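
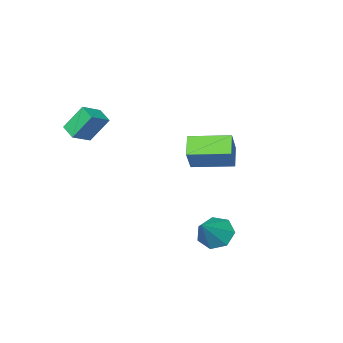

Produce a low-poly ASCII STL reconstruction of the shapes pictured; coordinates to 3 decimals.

solid 
facet normal -0.448 0.355 0.820
outer loop
vertex 2.22 -3.817 3.611
vertex 2.386 -2.929 3.317
vertex 1.142 -3.811 3.019
endloop
endfacet
facet normal -0.175 -0.935 0.310
outer loop
vertex 1.874 -4.391 1.683
vertex 2.22 -3.817 3.611
vertex 1.142 -3.811 3.019
endloop
endfacet
facet normal -0.448 0.355 0.820
outer loop
vertex 1.142 -3.811 3.019
vertex 2.386 -2.929 3.317
vertex 1.308 -2.923 2.725
endloop
endfacet
facet normal -0.876 0.004 -0.482
outer loop
vertex 1.308 -2.923 2.725
vertex 1.874 -4.391 1.683
vertex 1.142 -3.811 3.019
endloop
endfacet
facet normal 0.876 -0.004 0.482
outer loop
vertex 2.22 -3.817 3.611
vertex 3.118 -3.509 1.981
vertex 2.386 -2.929 3.317
endloop
endfacet
facet normal -0.175 -0.935 0.310
outer loop
vertex 2.952 -4.397 2.275
vertex 2.22 -3.817 3.611
vertex 1.874 -4.391 1.683
endloop
endfacet
facet normal 0.876 -0.004 0.482
outer loop
vertex 2.952 -4.397 2.275
vertex 3.118 -3.509 1.981
vertex 2.22 -3.817 3.611
endloop
endfacet
facet normal 0.175 0.935 -0.310
outer loop
vertex 2.386 -2.929 3.317
vertex 3.118 -3.509 1.981
vertex 1.308 -2.923 2.725
endloop
endfacet
facet normal -0.876 0.004 -0.482
outer loop
vertex 2.04 -3.503 1.389
vertex 1.874 -4.391 1.683
vertex 1.308 -2.923 2.725
endloop
endfacet
facet normal 0.175 0.935 -0.310
outer loop
vertex 1.308 -2.923 2.725
vertex 3.118 -3.509 1.981
vertex 2.04 -3.503 1.389
endloop
endfacet
facet normal 0.448 -0.355 -0.820
outer loop
vertex 2.04 -3.503 1.389
vertex 2.952 -4.397 2.275
vertex 1.874 -4.391 1.683
endloop
endfacet
facet normal 0.448 -0.355 -0.820
outer loop
vertex 3.118 -3.509 1.981
vertex 2.952 -4.397 2.275
vertex 2.04 -3.503 1.389
endloop
endfacet
facet normal -0.660 0.746 0.090
outer loop
vertex -3.693 0.284 1.182
vertex -2.942 1.033 0.484
vertex -4.457 -0.228 -0.188
endloop
endfacet
facet normal -0.591 -0.590 0.550
outer loop
vertex -3.018 -1.853 -0.384
vertex -3.693 0.284 1.182
vertex -4.457 -0.228 -0.188
endloop
endfacet
facet normal -0.660 0.745 0.090
outer loop
vertex -4.457 -0.228 -0.188
vertex -2.942 1.033 0.484
vertex -3.706 0.522 -0.886
endloop
endfacet
facet normal -0.463 -0.310 -0.831
outer loop
vertex -3.706 0.522 -0.886
vertex -3.018 -1.853 -0.384
vertex -4.457 -0.228 -0.188
endloop
endfacet
facet normal 0.463 0.310 0.830
outer loop
vertex -3.693 0.284 1.182
vertex -1.503 -0.592 0.288
vertex -2.942 1.033 0.484
endloop
endfacet
facet normal -0.592 -0.590 0.550
outer loop
vertex -2.254 -1.342 0.986
vertex -3.693 0.284 1.182
vertex -3.018 -1.853 -0.384
endloop
endfacet
facet normal 0.463 0.310 0.831
outer loop
vertex -2.254 -1.342 0.986
vertex -1.503 -0.592 0.288
vertex -3.693 0.284 1.182
endloop
endfacet
facet normal 0.591 0.590 -0.550
outer loop
vertex -2.942 1.033 0.484
vertex -1.503 -0.592 0.288
vertex -3.706 0.522 -0.886
endloop
endfacet
facet normal -0.463 -0.310 -0.830
outer loop
vertex -2.267 -1.104 -1.082
vertex -3.018 -1.853 -0.384
vertex -3.706 0.522 -0.886
endloop
endfacet
facet normal 0.591 0.590 -0.550
outer loop
vertex -3.706 0.522 -0.886
vertex -1.503 -0.592 0.288
vertex -2.267 -1.104 -1.082
endloop
endfacet
facet normal 0.660 -0.746 -0.090
outer loop
vertex -2.267 -1.104 -1.082
vertex -2.254 -1.342 0.986
vertex -3.018 -1.853 -0.384
endloop
endfacet
facet normal 0.661 -0.745 -0.090
outer loop
vertex -1.503 -0.592 0.288
vertex -2.254 -1.342 0.986
vertex -2.267 -1.104 -1.082
endloop
endfacet
facet normal -0.701 -0.223 -0.678
outer loop
vertex 0.246 3.008 -3.945
vertex -0.359 2.727 -3.227
vertex -0.256 3.616 -3.626
endloop
endfacet
facet normal 0.658 0.695 -0.290
outer loop
vertex 0.246 3.008 -3.945
vertex -0.256 3.616 -3.626
vertex 0.979 3.153 -1.933
endloop
endfacet
facet normal -0.700 -0.223 -0.678
outer loop
vertex -0.256 3.616 -3.626
vertex -0.359 2.727 -3.227
vertex -0.836 3.554 -3.007
endloop
endfacet
facet normal 0.102 0.976 0.193
outer loop
vertex -0.256 3.616 -3.626
vertex -0.836 3.554 -3.007
vertex 0.979 3.153 -1.933
endloop
endfacet
facet normal -0.700 -0.224 -0.678
outer loop
vertex -0.836 3.554 -3.007
vertex -0.359 2.727 -3.227
vertex -1.056 2.87 -2.554
endloop
endfacet
facet normal -0.309 0.592 0.744
outer loop
vertex -0.836 3.554 -3.007
vertex -1.056 2.87 -2.554
vertex 0.979 3.153 -1.933
endloop
endfacet
facet normal -0.700 -0.223 -0.678
outer loop
vertex -1.056 2.87 -2.554
vertex -0.359 2.727 -3.227
vertex -0.752 2.077 -2.607
endloop
endfacet
facet normal -0.267 -0.166 0.949
outer loop
vertex -1.056 2.87 -2.554
vertex -0.752 2.077 -2.607
vertex 0.979 3.153 -1.933
endloop
endfacet
facet normal -0.701 -0.223 -0.678
outer loop
vertex -0.752 2.077 -2.607
vertex -0.359 2.727 -3.227
vertex -0.152 1.774 -3.128
endloop
endfacet
facet normal 0.199 -0.730 0.654
outer loop
vertex -0.752 2.077 -2.607
vertex -0.152 1.774 -3.128
vertex 0.979 3.153 -1.933
endloop
endfacet
facet normal -0.701 -0.223 -0.678
outer loop
vertex -0.152 1.774 -3.128
vertex -0.359 2.727 -3.227
vertex 0.292 2.188 -3.723
endloop
endfacet
facet normal 0.735 -0.673 0.081
outer loop
vertex -0.152 1.774 -3.128
vertex 0.292 2.188 -3.723
vertex 0.979 3.153 -1.933
endloop
endfacet
facet normal -0.701 -0.223 -0.678
outer loop
vertex 0.292 2.188 -3.723
vertex -0.359 2.727 -3.227
vertex 0.246 3.008 -3.945
endloop
endfacet
facet normal 0.940 -0.039 -0.340
outer loop
vertex 0.292 2.188 -3.723
vertex 0.246 3.008 -3.945
vertex 0.979 3.153 -1.933
endloop
endfacet

endsolid


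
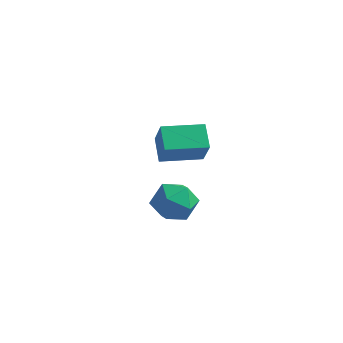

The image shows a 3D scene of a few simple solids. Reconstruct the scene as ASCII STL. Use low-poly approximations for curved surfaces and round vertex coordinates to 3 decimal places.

solid 
facet normal -0.008 -0.200 0.980
outer loop
vertex 1.747 -1.533 4.133
vertex 0.594 -1.707 4.088
vertex 1.326 -2.599 3.912
endloop
endfacet
facet normal 0.615 -0.386 0.688
outer loop
vertex 1.747 -1.533 4.133
vertex 1.326 -2.599 3.912
vertex 2.245 -2.199 3.314
endloop
endfacet
facet normal 0.900 0.196 0.388
outer loop
vertex 1.747 -1.533 4.133
vertex 2.245 -2.199 3.314
vertex 2.081 -1.06 3.12
endloop
endfacet
facet normal 0.453 0.741 0.495
outer loop
vertex 1.747 -1.533 4.133
vertex 2.081 -1.06 3.12
vertex 1.061 -0.756 3.598
endloop
endfacet
facet normal -0.109 0.497 0.861
outer loop
vertex 1.747 -1.533 4.133
vertex 1.061 -0.756 3.598
vertex 0.594 -1.707 4.088
endloop
endfacet
facet normal 0.484 -0.859 0.169
outer loop
vertex 2.245 -2.199 3.314
vertex 1.326 -2.599 3.912
vertex 1.399 -2.784 2.762
endloop
endfacet
facet normal -0.526 -0.558 0.642
outer loop
vertex 1.326 -2.599 3.912
vertex 0.594 -1.707 4.088
vertex 0.379 -2.48 3.24
endloop
endfacet
facet normal -0.688 0.570 0.450
outer loop
vertex 0.594 -1.707 4.088
vertex 1.061 -0.756 3.598
vertex 0.215 -1.341 3.046
endloop
endfacet
facet normal 0.221 0.965 -0.141
outer loop
vertex 1.061 -0.756 3.598
vertex 2.081 -1.06 3.12
vertex 1.134 -0.941 2.448
endloop
endfacet
facet normal 0.946 0.083 -0.315
outer loop
vertex 2.081 -1.06 3.12
vertex 2.245 -2.199 3.314
vertex 1.866 -1.833 2.272
endloop
endfacet
facet normal -0.453 -0.741 -0.495
outer loop
vertex 0.713 -2.007 2.227
vertex 1.399 -2.784 2.762
vertex 0.379 -2.48 3.24
endloop
endfacet
facet normal -0.900 -0.196 -0.388
outer loop
vertex 0.713 -2.007 2.227
vertex 0.379 -2.48 3.24
vertex 0.215 -1.341 3.046
endloop
endfacet
facet normal -0.615 0.386 -0.688
outer loop
vertex 0.713 -2.007 2.227
vertex 0.215 -1.341 3.046
vertex 1.134 -0.941 2.448
endloop
endfacet
facet normal 0.008 0.200 -0.980
outer loop
vertex 0.713 -2.007 2.227
vertex 1.134 -0.941 2.448
vertex 1.866 -1.833 2.272
endloop
endfacet
facet normal 0.109 -0.497 -0.861
outer loop
vertex 0.713 -2.007 2.227
vertex 1.866 -1.833 2.272
vertex 1.399 -2.784 2.762
endloop
endfacet
facet normal -0.221 -0.965 0.141
outer loop
vertex 0.379 -2.48 3.24
vertex 1.399 -2.784 2.762
vertex 1.326 -2.599 3.912
endloop
endfacet
facet normal -0.946 -0.083 0.315
outer loop
vertex 0.215 -1.341 3.046
vertex 0.379 -2.48 3.24
vertex 0.594 -1.707 4.088
endloop
endfacet
facet normal -0.484 0.859 -0.169
outer loop
vertex 1.134 -0.941 2.448
vertex 0.215 -1.341 3.046
vertex 1.061 -0.756 3.598
endloop
endfacet
facet normal 0.526 0.558 -0.642
outer loop
vertex 1.866 -1.833 2.272
vertex 1.134 -0.941 2.448
vertex 2.081 -1.06 3.12
endloop
endfacet
facet normal 0.688 -0.570 -0.450
outer loop
vertex 1.399 -2.784 2.762
vertex 1.866 -1.833 2.272
vertex 2.245 -2.199 3.314
endloop
endfacet
facet normal -0.402 0.402 -0.823
outer loop
vertex -2.667 3.372 3.066
vertex -1.076 4.737 2.955
vertex -1.932 2.45 2.257
endloop
endfacet
facet normal -0.758 -0.650 0.053
outer loop
vertex -1.224 1.743 3.705
vertex -2.667 3.372 3.066
vertex -1.932 2.45 2.257
endloop
endfacet
facet normal -0.402 0.402 -0.823
outer loop
vertex -1.932 2.45 2.257
vertex -1.076 4.737 2.955
vertex -0.341 3.816 2.146
endloop
endfacet
facet normal 0.514 -0.645 -0.566
outer loop
vertex -0.341 3.816 2.146
vertex -1.224 1.743 3.705
vertex -1.932 2.45 2.257
endloop
endfacet
facet normal -0.514 0.645 0.566
outer loop
vertex -2.667 3.372 3.066
vertex -0.368 4.03 4.403
vertex -1.076 4.737 2.955
endloop
endfacet
facet normal -0.758 -0.651 0.052
outer loop
vertex -1.959 2.664 4.514
vertex -2.667 3.372 3.066
vertex -1.224 1.743 3.705
endloop
endfacet
facet normal -0.514 0.644 0.566
outer loop
vertex -1.959 2.664 4.514
vertex -0.368 4.03 4.403
vertex -2.667 3.372 3.066
endloop
endfacet
facet normal 0.757 0.651 -0.053
outer loop
vertex -1.076 4.737 2.955
vertex -0.368 4.03 4.403
vertex -0.341 3.816 2.146
endloop
endfacet
facet normal 0.514 -0.645 -0.566
outer loop
vertex 0.367 3.108 3.594
vertex -1.224 1.743 3.705
vertex -0.341 3.816 2.146
endloop
endfacet
facet normal 0.758 0.650 -0.053
outer loop
vertex -0.341 3.816 2.146
vertex -0.368 4.03 4.403
vertex 0.367 3.108 3.594
endloop
endfacet
facet normal 0.402 -0.402 0.823
outer loop
vertex 0.367 3.108 3.594
vertex -1.959 2.664 4.514
vertex -1.224 1.743 3.705
endloop
endfacet
facet normal 0.402 -0.401 0.823
outer loop
vertex -0.368 4.03 4.403
vertex -1.959 2.664 4.514
vertex 0.367 3.108 3.594
endloop
endfacet

endsolid


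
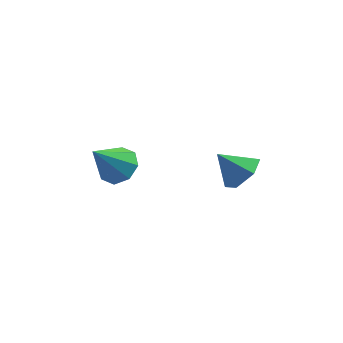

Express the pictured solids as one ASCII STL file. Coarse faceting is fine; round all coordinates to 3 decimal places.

solid 
facet normal 0.446 0.407 -0.797
outer loop
vertex -2.526 1.464 -4.448
vertex -3.426 1.752 -4.805
vertex -2.73 2.168 -4.203
endloop
endfacet
facet normal 0.609 -0.097 0.787
outer loop
vertex -2.526 1.464 -4.448
vertex -2.73 2.168 -4.203
vertex -4.394 0.868 -3.075
endloop
endfacet
facet normal 0.446 0.408 -0.797
outer loop
vertex -2.73 2.168 -4.203
vertex -3.426 1.752 -4.805
vertex -3.342 2.628 -4.31
endloop
endfacet
facet normal 0.208 0.476 0.855
outer loop
vertex -2.73 2.168 -4.203
vertex -3.342 2.628 -4.31
vertex -4.394 0.868 -3.075
endloop
endfacet
facet normal 0.446 0.408 -0.797
outer loop
vertex -3.342 2.628 -4.31
vertex -3.426 1.752 -4.805
vertex -4.003 2.575 -4.707
endloop
endfacet
facet normal -0.419 0.676 0.607
outer loop
vertex -3.342 2.628 -4.31
vertex -4.003 2.575 -4.707
vertex -4.394 0.868 -3.075
endloop
endfacet
facet normal 0.446 0.408 -0.797
outer loop
vertex -4.003 2.575 -4.707
vertex -3.426 1.752 -4.805
vertex -4.326 2.039 -5.162
endloop
endfacet
facet normal -0.903 0.386 0.187
outer loop
vertex -4.003 2.575 -4.707
vertex -4.326 2.039 -5.162
vertex -4.394 0.868 -3.075
endloop
endfacet
facet normal 0.446 0.407 -0.797
outer loop
vertex -4.326 2.039 -5.162
vertex -3.426 1.752 -4.805
vertex -4.122 1.335 -5.407
endloop
endfacet
facet normal -0.962 -0.224 -0.157
outer loop
vertex -4.326 2.039 -5.162
vertex -4.122 1.335 -5.407
vertex -4.394 0.868 -3.075
endloop
endfacet
facet normal 0.446 0.407 -0.797
outer loop
vertex -4.122 1.335 -5.407
vertex -3.426 1.752 -4.805
vertex -3.51 0.875 -5.3
endloop
endfacet
facet normal -0.560 -0.797 -0.225
outer loop
vertex -4.122 1.335 -5.407
vertex -3.51 0.875 -5.3
vertex -4.394 0.868 -3.075
endloop
endfacet
facet normal 0.447 0.407 -0.797
outer loop
vertex -3.51 0.875 -5.3
vertex -3.426 1.752 -4.805
vertex -2.849 0.929 -4.902
endloop
endfacet
facet normal 0.067 -0.997 0.024
outer loop
vertex -3.51 0.875 -5.3
vertex -2.849 0.929 -4.902
vertex -4.394 0.868 -3.075
endloop
endfacet
facet normal 0.446 0.407 -0.797
outer loop
vertex -2.849 0.929 -4.902
vertex -3.426 1.752 -4.805
vertex -2.526 1.464 -4.448
endloop
endfacet
facet normal 0.551 -0.708 0.442
outer loop
vertex -2.849 0.929 -4.902
vertex -2.526 1.464 -4.448
vertex -4.394 0.868 -3.075
endloop
endfacet
facet normal 0.713 -0.107 -0.693
outer loop
vertex 2.512 -0.588 -2.68
vertex 2.012 0.068 -3.296
vertex 2.713 0.421 -2.629
endloop
endfacet
facet normal 0.219 -0.093 0.971
outer loop
vertex 2.512 -0.588 -2.68
vertex 2.713 0.421 -2.629
vertex 0.928 0.232 -2.244
endloop
endfacet
facet normal 0.713 -0.108 -0.693
outer loop
vertex 2.713 0.421 -2.629
vertex 2.012 0.068 -3.296
vertex 2.213 1.077 -3.246
endloop
endfacet
facet normal 0.075 0.713 0.697
outer loop
vertex 2.713 0.421 -2.629
vertex 2.213 1.077 -3.246
vertex 0.928 0.232 -2.244
endloop
endfacet
facet normal 0.713 -0.108 -0.693
outer loop
vertex 2.213 1.077 -3.246
vertex 2.012 0.068 -3.296
vertex 1.512 0.724 -3.913
endloop
endfacet
facet normal -0.506 0.859 0.076
outer loop
vertex 2.213 1.077 -3.246
vertex 1.512 0.724 -3.913
vertex 0.928 0.232 -2.244
endloop
endfacet
facet normal 0.713 -0.108 -0.693
outer loop
vertex 1.512 0.724 -3.913
vertex 2.012 0.068 -3.296
vertex 1.311 -0.285 -3.963
endloop
endfacet
facet normal -0.942 0.201 -0.270
outer loop
vertex 1.512 0.724 -3.913
vertex 1.311 -0.285 -3.963
vertex 0.928 0.232 -2.244
endloop
endfacet
facet normal 0.713 -0.107 -0.693
outer loop
vertex 1.311 -0.285 -3.963
vertex 2.012 0.068 -3.296
vertex 1.811 -0.941 -3.347
endloop
endfacet
facet normal -0.797 -0.604 0.004
outer loop
vertex 1.311 -0.285 -3.963
vertex 1.811 -0.941 -3.347
vertex 0.928 0.232 -2.244
endloop
endfacet
facet normal 0.713 -0.107 -0.693
outer loop
vertex 1.811 -0.941 -3.347
vertex 2.012 0.068 -3.296
vertex 2.512 -0.588 -2.68
endloop
endfacet
facet normal -0.216 -0.750 0.625
outer loop
vertex 1.811 -0.941 -3.347
vertex 2.512 -0.588 -2.68
vertex 0.928 0.232 -2.244
endloop
endfacet

endsolid


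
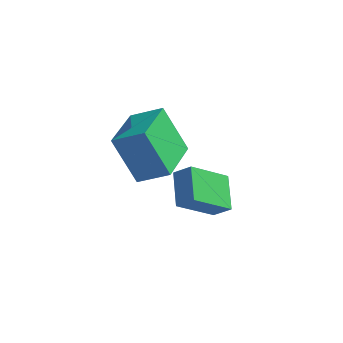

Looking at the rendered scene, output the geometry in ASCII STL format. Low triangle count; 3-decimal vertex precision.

solid 
facet normal -0.867 -0.137 -0.480
outer loop
vertex -1.329 1.208 1.998
vertex -1.493 3.281 1.704
vertex -0.295 1.032 0.179
endloop
endfacet
facet normal 0.078 -0.987 0.140
outer loop
vertex 0.893 1.219 0.836
vertex -1.329 1.208 1.998
vertex -0.295 1.032 0.179
endloop
endfacet
facet normal -0.867 -0.137 -0.480
outer loop
vertex -0.295 1.032 0.179
vertex -1.493 3.281 1.704
vertex -0.459 3.105 -0.115
endloop
endfacet
facet normal 0.492 -0.084 -0.866
outer loop
vertex -0.459 3.105 -0.115
vertex 0.893 1.219 0.836
vertex -0.295 1.032 0.179
endloop
endfacet
facet normal -0.492 0.084 0.866
outer loop
vertex -1.329 1.208 1.998
vertex -0.305 3.468 2.361
vertex -1.493 3.281 1.704
endloop
endfacet
facet normal 0.078 -0.987 0.140
outer loop
vertex -0.141 1.395 2.655
vertex -1.329 1.208 1.998
vertex 0.893 1.219 0.836
endloop
endfacet
facet normal -0.492 0.084 0.866
outer loop
vertex -0.141 1.395 2.655
vertex -0.305 3.468 2.361
vertex -1.329 1.208 1.998
endloop
endfacet
facet normal -0.078 0.987 -0.140
outer loop
vertex -1.493 3.281 1.704
vertex -0.305 3.468 2.361
vertex -0.459 3.105 -0.115
endloop
endfacet
facet normal 0.492 -0.084 -0.866
outer loop
vertex 0.729 3.292 0.542
vertex 0.893 1.219 0.836
vertex -0.459 3.105 -0.115
endloop
endfacet
facet normal -0.078 0.987 -0.140
outer loop
vertex -0.459 3.105 -0.115
vertex -0.305 3.468 2.361
vertex 0.729 3.292 0.542
endloop
endfacet
facet normal 0.867 0.137 0.480
outer loop
vertex 0.729 3.292 0.542
vertex -0.141 1.395 2.655
vertex 0.893 1.219 0.836
endloop
endfacet
facet normal 0.867 0.137 0.480
outer loop
vertex -0.305 3.468 2.361
vertex -0.141 1.395 2.655
vertex 0.729 3.292 0.542
endloop
endfacet
facet normal -0.510 -0.600 0.616
outer loop
vertex 0.679 3.72 -0.864
vertex -0.01 3.71 -1.444
vertex 1.285 2.488 -1.562
endloop
endfacet
facet normal 0.765 0.011 0.644
outer loop
vertex 2.29 3.67 -2.776
vertex 0.679 3.72 -0.864
vertex 1.285 2.488 -1.562
endloop
endfacet
facet normal -0.510 -0.600 0.616
outer loop
vertex 1.285 2.488 -1.562
vertex -0.01 3.71 -1.444
vertex 0.596 2.478 -2.142
endloop
endfacet
facet normal 0.393 -0.800 -0.453
outer loop
vertex 0.596 2.478 -2.142
vertex 2.29 3.67 -2.776
vertex 1.285 2.488 -1.562
endloop
endfacet
facet normal -0.393 0.800 0.453
outer loop
vertex 0.679 3.72 -0.864
vertex 0.995 4.892 -2.658
vertex -0.01 3.71 -1.444
endloop
endfacet
facet normal 0.765 0.011 0.644
outer loop
vertex 1.684 4.902 -2.078
vertex 0.679 3.72 -0.864
vertex 2.29 3.67 -2.776
endloop
endfacet
facet normal -0.393 0.800 0.453
outer loop
vertex 1.684 4.902 -2.078
vertex 0.995 4.892 -2.658
vertex 0.679 3.72 -0.864
endloop
endfacet
facet normal -0.765 -0.011 -0.644
outer loop
vertex -0.01 3.71 -1.444
vertex 0.995 4.892 -2.658
vertex 0.596 2.478 -2.142
endloop
endfacet
facet normal 0.393 -0.800 -0.453
outer loop
vertex 1.601 3.66 -3.356
vertex 2.29 3.67 -2.776
vertex 0.596 2.478 -2.142
endloop
endfacet
facet normal -0.765 -0.011 -0.644
outer loop
vertex 0.596 2.478 -2.142
vertex 0.995 4.892 -2.658
vertex 1.601 3.66 -3.356
endloop
endfacet
facet normal 0.510 0.600 -0.616
outer loop
vertex 1.601 3.66 -3.356
vertex 1.684 4.902 -2.078
vertex 2.29 3.67 -2.776
endloop
endfacet
facet normal 0.510 0.600 -0.616
outer loop
vertex 0.995 4.892 -2.658
vertex 1.684 4.902 -2.078
vertex 1.601 3.66 -3.356
endloop
endfacet

endsolid


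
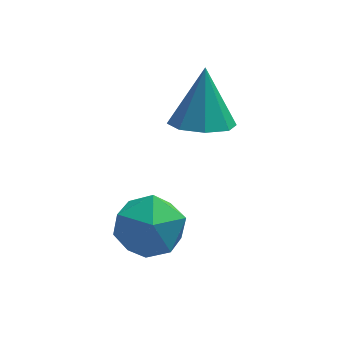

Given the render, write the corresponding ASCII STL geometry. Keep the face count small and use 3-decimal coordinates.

solid 
facet normal -0.580 0.710 -0.399
outer loop
vertex -2.885 -0.597 -1.664
vertex -3.69 -1.087 -1.366
vertex -3.274 -0.415 -0.774
endloop
endfacet
facet normal 0.042 0.982 -0.182
outer loop
vertex -2.885 -0.597 -1.664
vertex -3.274 -0.415 -0.774
vertex -2.294 -0.477 -0.881
endloop
endfacet
facet normal 0.566 0.636 -0.524
outer loop
vertex -2.885 -0.597 -1.664
vertex -2.294 -0.477 -0.881
vertex -2.104 -1.189 -1.54
endloop
endfacet
facet normal 0.265 0.151 -0.952
outer loop
vertex -2.885 -0.597 -1.664
vertex -2.104 -1.189 -1.54
vertex -2.967 -1.566 -1.84
endloop
endfacet
facet normal -0.443 0.196 -0.875
outer loop
vertex -2.885 -0.597 -1.664
vertex -2.967 -1.566 -1.84
vertex -3.69 -1.087 -1.366
endloop
endfacet
facet normal 0.110 0.850 0.516
outer loop
vertex -2.294 -0.477 -0.881
vertex -3.274 -0.415 -0.774
vertex -2.733 -0.894 -0.1
endloop
endfacet
facet normal -0.897 0.410 0.165
outer loop
vertex -3.274 -0.415 -0.774
vertex -3.69 -1.087 -1.366
vertex -3.596 -1.271 -0.4
endloop
endfacet
facet normal -0.676 -0.421 -0.605
outer loop
vertex -3.69 -1.087 -1.366
vertex -2.967 -1.566 -1.84
vertex -3.406 -1.983 -1.059
endloop
endfacet
facet normal 0.470 -0.496 -0.730
outer loop
vertex -2.967 -1.566 -1.84
vertex -2.104 -1.189 -1.54
vertex -2.426 -2.045 -1.166
endloop
endfacet
facet normal 0.956 0.290 -0.038
outer loop
vertex -2.104 -1.189 -1.54
vertex -2.294 -0.477 -0.881
vertex -2.01 -1.373 -0.574
endloop
endfacet
facet normal -0.265 -0.151 0.952
outer loop
vertex -2.815 -1.863 -0.276
vertex -2.733 -0.894 -0.1
vertex -3.596 -1.271 -0.4
endloop
endfacet
facet normal -0.566 -0.636 0.524
outer loop
vertex -2.815 -1.863 -0.276
vertex -3.596 -1.271 -0.4
vertex -3.406 -1.983 -1.059
endloop
endfacet
facet normal -0.042 -0.982 0.182
outer loop
vertex -2.815 -1.863 -0.276
vertex -3.406 -1.983 -1.059
vertex -2.426 -2.045 -1.166
endloop
endfacet
facet normal 0.580 -0.710 0.399
outer loop
vertex -2.815 -1.863 -0.276
vertex -2.426 -2.045 -1.166
vertex -2.01 -1.373 -0.574
endloop
endfacet
facet normal 0.443 -0.196 0.875
outer loop
vertex -2.815 -1.863 -0.276
vertex -2.01 -1.373 -0.574
vertex -2.733 -0.894 -0.1
endloop
endfacet
facet normal -0.470 0.496 0.730
outer loop
vertex -3.596 -1.271 -0.4
vertex -2.733 -0.894 -0.1
vertex -3.274 -0.415 -0.774
endloop
endfacet
facet normal -0.956 -0.290 0.038
outer loop
vertex -3.406 -1.983 -1.059
vertex -3.596 -1.271 -0.4
vertex -3.69 -1.087 -1.366
endloop
endfacet
facet normal -0.110 -0.850 -0.516
outer loop
vertex -2.426 -2.045 -1.166
vertex -3.406 -1.983 -1.059
vertex -2.967 -1.566 -1.84
endloop
endfacet
facet normal 0.897 -0.410 -0.165
outer loop
vertex -2.01 -1.373 -0.574
vertex -2.426 -2.045 -1.166
vertex -2.104 -1.189 -1.54
endloop
endfacet
facet normal 0.676 0.421 0.605
outer loop
vertex -2.733 -0.894 -0.1
vertex -2.01 -1.373 -0.574
vertex -2.294 -0.477 -0.881
endloop
endfacet
facet normal -0.089 -0.435 -0.896
outer loop
vertex -0.812 1.642 0.286
vertex -1.405 1.132 0.593
vertex -1.404 1.887 0.226
endloop
endfacet
facet normal 0.384 0.923 -0.021
outer loop
vertex -0.812 1.642 0.286
vertex -1.404 1.887 0.226
vertex -1.255 1.868 2.107
endloop
endfacet
facet normal -0.087 -0.435 -0.896
outer loop
vertex -1.404 1.887 0.226
vertex -1.405 1.132 0.593
vertex -1.996 1.689 0.38
endloop
endfacet
facet normal -0.309 0.950 0.034
outer loop
vertex -1.404 1.887 0.226
vertex -1.996 1.689 0.38
vertex -1.255 1.868 2.107
endloop
endfacet
facet normal -0.089 -0.437 -0.895
outer loop
vertex -1.996 1.689 0.38
vertex -1.405 1.132 0.593
vertex -2.241 1.165 0.66
endloop
endfacet
facet normal -0.799 0.528 0.288
outer loop
vertex -1.996 1.689 0.38
vertex -2.241 1.165 0.66
vertex -1.255 1.868 2.107
endloop
endfacet
facet normal -0.089 -0.435 -0.896
outer loop
vertex -2.241 1.165 0.66
vertex -1.405 1.132 0.593
vertex -1.997 0.621 0.9
endloop
endfacet
facet normal -0.800 -0.097 0.592
outer loop
vertex -2.241 1.165 0.66
vertex -1.997 0.621 0.9
vertex -1.255 1.868 2.107
endloop
endfacet
facet normal -0.088 -0.436 -0.896
outer loop
vertex -1.997 0.621 0.9
vertex -1.405 1.132 0.593
vertex -1.406 0.376 0.961
endloop
endfacet
facet normal -0.311 -0.559 0.769
outer loop
vertex -1.997 0.621 0.9
vertex -1.406 0.376 0.961
vertex -1.255 1.868 2.107
endloop
endfacet
facet normal -0.089 -0.436 -0.896
outer loop
vertex -1.406 0.376 0.961
vertex -1.405 1.132 0.593
vertex -0.814 0.574 0.806
endloop
endfacet
facet normal 0.383 -0.587 0.713
outer loop
vertex -1.406 0.376 0.961
vertex -0.814 0.574 0.806
vertex -1.255 1.868 2.107
endloop
endfacet
facet normal -0.088 -0.436 -0.896
outer loop
vertex -0.814 0.574 0.806
vertex -1.405 1.132 0.593
vertex -0.568 1.098 0.527
endloop
endfacet
facet normal 0.873 -0.165 0.460
outer loop
vertex -0.814 0.574 0.806
vertex -0.568 1.098 0.527
vertex -1.255 1.868 2.107
endloop
endfacet
facet normal -0.088 -0.436 -0.895
outer loop
vertex -0.568 1.098 0.527
vertex -1.405 1.132 0.593
vertex -0.812 1.642 0.286
endloop
endfacet
facet normal 0.874 0.461 0.155
outer loop
vertex -0.568 1.098 0.527
vertex -0.812 1.642 0.286
vertex -1.255 1.868 2.107
endloop
endfacet

endsolid


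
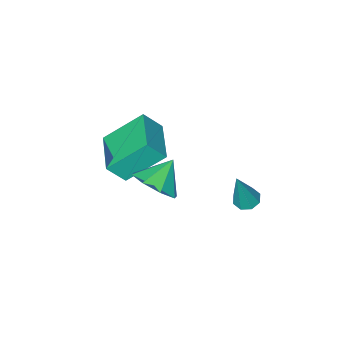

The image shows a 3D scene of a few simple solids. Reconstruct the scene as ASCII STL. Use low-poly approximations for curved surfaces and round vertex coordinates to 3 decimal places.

solid 
facet normal 0.737 0.098 -0.668
outer loop
vertex 1.899 0.452 1.814
vertex 1.296 0.289 1.125
vertex 1.598 1.048 1.569
endloop
endfacet
facet normal 0.003 0.382 0.924
outer loop
vertex 1.899 0.452 1.814
vertex 1.598 1.048 1.569
vertex 0.404 0.171 1.935
endloop
endfacet
facet normal 0.737 0.098 -0.668
outer loop
vertex 1.598 1.048 1.569
vertex 1.296 0.289 1.125
vertex 1.12 1.2 1.064
endloop
endfacet
facet normal -0.367 0.736 0.569
outer loop
vertex 1.598 1.048 1.569
vertex 1.12 1.2 1.064
vertex 0.404 0.171 1.935
endloop
endfacet
facet normal 0.737 0.098 -0.669
outer loop
vertex 1.12 1.2 1.064
vertex 1.296 0.289 1.125
vertex 0.745 0.818 0.595
endloop
endfacet
facet normal -0.772 0.627 0.106
outer loop
vertex 1.12 1.2 1.064
vertex 0.745 0.818 0.595
vertex 0.404 0.171 1.935
endloop
endfacet
facet normal 0.737 0.097 -0.669
outer loop
vertex 0.745 0.818 0.595
vertex 1.296 0.289 1.125
vertex 0.693 0.126 0.437
endloop
endfacet
facet normal -0.974 0.117 -0.192
outer loop
vertex 0.745 0.818 0.595
vertex 0.693 0.126 0.437
vertex 0.404 0.171 1.935
endloop
endfacet
facet normal 0.737 0.097 -0.669
outer loop
vertex 0.693 0.126 0.437
vertex 1.296 0.289 1.125
vertex 0.994 -0.471 0.682
endloop
endfacet
facet normal -0.857 -0.494 -0.150
outer loop
vertex 0.693 0.126 0.437
vertex 0.994 -0.471 0.682
vertex 0.404 0.171 1.935
endloop
endfacet
facet normal 0.737 0.097 -0.669
outer loop
vertex 0.994 -0.471 0.682
vertex 1.296 0.289 1.125
vertex 1.472 -0.623 1.187
endloop
endfacet
facet normal -0.487 -0.849 0.206
outer loop
vertex 0.994 -0.471 0.682
vertex 1.472 -0.623 1.187
vertex 0.404 0.171 1.935
endloop
endfacet
facet normal 0.737 0.097 -0.669
outer loop
vertex 1.472 -0.623 1.187
vertex 1.296 0.289 1.125
vertex 1.847 -0.24 1.656
endloop
endfacet
facet normal -0.081 -0.739 0.669
outer loop
vertex 1.472 -0.623 1.187
vertex 1.847 -0.24 1.656
vertex 0.404 0.171 1.935
endloop
endfacet
facet normal 0.737 0.097 -0.668
outer loop
vertex 1.847 -0.24 1.656
vertex 1.296 0.289 1.125
vertex 1.899 0.452 1.814
endloop
endfacet
facet normal 0.121 -0.230 0.966
outer loop
vertex 1.847 -0.24 1.656
vertex 1.899 0.452 1.814
vertex 0.404 0.171 1.935
endloop
endfacet
facet normal -0.323 -0.063 -0.944
outer loop
vertex -3.113 -0.857 -3.97
vertex -3.597 -0.671 -3.817
vertex -3.138 -0.445 -3.989
endloop
endfacet
facet normal 0.996 0.057 -0.075
outer loop
vertex -3.113 -0.857 -3.97
vertex -3.138 -0.445 -3.989
vertex -2.983 -0.549 -2.023
endloop
endfacet
facet normal -0.322 -0.065 -0.945
outer loop
vertex -3.138 -0.445 -3.989
vertex -3.597 -0.671 -3.817
vertex -3.432 -0.165 -3.908
endloop
endfacet
facet normal 0.687 0.726 -0.016
outer loop
vertex -3.138 -0.445 -3.989
vertex -3.432 -0.165 -3.908
vertex -2.983 -0.549 -2.023
endloop
endfacet
facet normal -0.324 -0.064 -0.944
outer loop
vertex -3.432 -0.165 -3.908
vertex -3.597 -0.671 -3.817
vertex -3.822 -0.183 -3.773
endloop
endfacet
facet normal 0.022 0.981 0.195
outer loop
vertex -3.432 -0.165 -3.908
vertex -3.822 -0.183 -3.773
vertex -2.983 -0.549 -2.023
endloop
endfacet
facet normal -0.323 -0.064 -0.944
outer loop
vertex -3.822 -0.183 -3.773
vertex -3.597 -0.671 -3.817
vertex -4.081 -0.486 -3.664
endloop
endfacet
facet normal -0.604 0.671 0.430
outer loop
vertex -3.822 -0.183 -3.773
vertex -4.081 -0.486 -3.664
vertex -2.983 -0.549 -2.023
endloop
endfacet
facet normal -0.323 -0.065 -0.944
outer loop
vertex -4.081 -0.486 -3.664
vertex -3.597 -0.671 -3.817
vertex -4.056 -0.898 -3.644
endloop
endfacet
facet normal -0.831 -0.023 0.555
outer loop
vertex -4.081 -0.486 -3.664
vertex -4.056 -0.898 -3.644
vertex -2.983 -0.549 -2.023
endloop
endfacet
facet normal -0.324 -0.064 -0.944
outer loop
vertex -4.056 -0.898 -3.644
vertex -3.597 -0.671 -3.817
vertex -3.762 -1.177 -3.726
endloop
endfacet
facet normal -0.522 -0.695 0.495
outer loop
vertex -4.056 -0.898 -3.644
vertex -3.762 -1.177 -3.726
vertex -2.983 -0.549 -2.023
endloop
endfacet
facet normal -0.324 -0.064 -0.944
outer loop
vertex -3.762 -1.177 -3.726
vertex -3.597 -0.671 -3.817
vertex -3.372 -1.16 -3.861
endloop
endfacet
facet normal 0.140 -0.948 0.286
outer loop
vertex -3.762 -1.177 -3.726
vertex -3.372 -1.16 -3.861
vertex -2.983 -0.549 -2.023
endloop
endfacet
facet normal -0.323 -0.064 -0.944
outer loop
vertex -3.372 -1.16 -3.861
vertex -3.597 -0.671 -3.817
vertex -3.113 -0.857 -3.97
endloop
endfacet
facet normal 0.768 -0.639 0.050
outer loop
vertex -3.372 -1.16 -3.861
vertex -3.113 -0.857 -3.97
vertex -2.983 -0.549 -2.023
endloop
endfacet
facet normal -0.558 0.351 -0.752
outer loop
vertex -1.765 -3.368 -0.415
vertex -0.819 -1.837 -0.403
vertex -0.507 -4.135 -1.707
endloop
endfacet
facet normal -0.525 -0.851 -0.007
outer loop
vertex 0.079 -4.503 -0.917
vertex -1.765 -3.368 -0.415
vertex -0.507 -4.135 -1.707
endloop
endfacet
facet normal -0.558 0.351 -0.752
outer loop
vertex -0.507 -4.135 -1.707
vertex -0.819 -1.837 -0.403
vertex 0.439 -2.604 -1.695
endloop
endfacet
facet normal 0.642 -0.392 -0.659
outer loop
vertex 0.439 -2.604 -1.695
vertex 0.079 -4.503 -0.917
vertex -0.507 -4.135 -1.707
endloop
endfacet
facet normal -0.642 0.392 0.659
outer loop
vertex -1.765 -3.368 -0.415
vertex -0.233 -2.205 0.387
vertex -0.819 -1.837 -0.403
endloop
endfacet
facet normal -0.525 -0.851 -0.007
outer loop
vertex -1.179 -3.736 0.375
vertex -1.765 -3.368 -0.415
vertex 0.079 -4.503 -0.917
endloop
endfacet
facet normal -0.642 0.392 0.659
outer loop
vertex -1.179 -3.736 0.375
vertex -0.233 -2.205 0.387
vertex -1.765 -3.368 -0.415
endloop
endfacet
facet normal 0.525 0.851 0.007
outer loop
vertex -0.819 -1.837 -0.403
vertex -0.233 -2.205 0.387
vertex 0.439 -2.604 -1.695
endloop
endfacet
facet normal 0.642 -0.392 -0.659
outer loop
vertex 1.025 -2.972 -0.905
vertex 0.079 -4.503 -0.917
vertex 0.439 -2.604 -1.695
endloop
endfacet
facet normal 0.525 0.851 0.007
outer loop
vertex 0.439 -2.604 -1.695
vertex -0.233 -2.205 0.387
vertex 1.025 -2.972 -0.905
endloop
endfacet
facet normal 0.558 -0.351 0.752
outer loop
vertex 1.025 -2.972 -0.905
vertex -1.179 -3.736 0.375
vertex 0.079 -4.503 -0.917
endloop
endfacet
facet normal 0.558 -0.351 0.752
outer loop
vertex -0.233 -2.205 0.387
vertex -1.179 -3.736 0.375
vertex 1.025 -2.972 -0.905
endloop
endfacet

endsolid


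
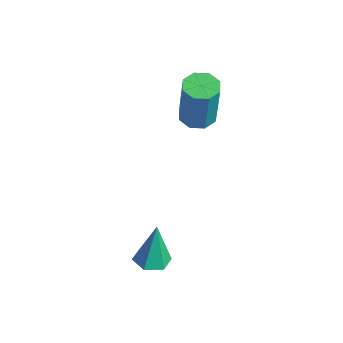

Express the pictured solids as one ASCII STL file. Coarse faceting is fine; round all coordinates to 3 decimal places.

solid 
facet normal -0.171 0.023 -0.985
outer loop
vertex -0.831 2.26 1.871
vertex -1.477 2.333 1.985
vertex -0.968 2.745 1.906
endloop
endfacet
facet normal 0.947 0.279 -0.157
outer loop
vertex -0.831 2.26 1.871
vertex -0.968 2.745 1.906
vertex -0.497 2.215 3.802
endloop
endfacet
facet normal 0.948 0.277 -0.158
outer loop
vertex -0.497 2.215 3.802
vertex -0.968 2.745 1.906
vertex -0.633 2.7 3.837
endloop
endfacet
facet normal 0.170 -0.024 0.985
outer loop
vertex -0.497 2.215 3.802
vertex -0.633 2.7 3.837
vertex -1.143 2.287 3.915
endloop
endfacet
facet normal -0.171 0.022 -0.985
outer loop
vertex -0.968 2.745 1.906
vertex -1.477 2.333 1.985
vertex -1.403 2.989 1.987
endloop
endfacet
facet normal 0.479 0.875 -0.063
outer loop
vertex -0.968 2.745 1.906
vertex -1.403 2.989 1.987
vertex -0.633 2.7 3.837
endloop
endfacet
facet normal 0.477 0.877 -0.062
outer loop
vertex -0.633 2.7 3.837
vertex -1.403 2.989 1.987
vertex -1.069 2.943 3.918
endloop
endfacet
facet normal 0.170 -0.024 0.985
outer loop
vertex -0.633 2.7 3.837
vertex -1.069 2.943 3.918
vertex -1.143 2.287 3.915
endloop
endfacet
facet normal -0.171 0.022 -0.985
outer loop
vertex -1.403 2.989 1.987
vertex -1.477 2.333 1.985
vertex -1.882 2.848 2.067
endloop
endfacet
facet normal -0.271 0.960 0.070
outer loop
vertex -1.403 2.989 1.987
vertex -1.882 2.848 2.067
vertex -1.069 2.943 3.918
endloop
endfacet
facet normal -0.271 0.960 0.070
outer loop
vertex -1.069 2.943 3.918
vertex -1.882 2.848 2.067
vertex -1.547 2.802 3.998
endloop
endfacet
facet normal 0.172 -0.024 0.985
outer loop
vertex -1.069 2.943 3.918
vertex -1.547 2.802 3.998
vertex -1.143 2.287 3.915
endloop
endfacet
facet normal -0.170 0.023 -0.985
outer loop
vertex -1.882 2.848 2.067
vertex -1.477 2.333 1.985
vertex -2.123 2.405 2.098
endloop
endfacet
facet normal -0.862 0.480 0.161
outer loop
vertex -1.882 2.848 2.067
vertex -2.123 2.405 2.098
vertex -1.547 2.802 3.998
endloop
endfacet
facet normal -0.861 0.483 0.160
outer loop
vertex -1.547 2.802 3.998
vertex -2.123 2.405 2.098
vertex -1.789 2.36 4.029
endloop
endfacet
facet normal 0.171 -0.025 0.985
outer loop
vertex -1.547 2.802 3.998
vertex -1.789 2.36 4.029
vertex -1.143 2.287 3.915
endloop
endfacet
facet normal -0.170 0.024 -0.985
outer loop
vertex -2.123 2.405 2.098
vertex -1.477 2.333 1.985
vertex -1.987 1.92 2.063
endloop
endfacet
facet normal -0.948 -0.277 0.157
outer loop
vertex -2.123 2.405 2.098
vertex -1.987 1.92 2.063
vertex -1.789 2.36 4.029
endloop
endfacet
facet normal -0.947 -0.279 0.158
outer loop
vertex -1.789 2.36 4.029
vertex -1.987 1.92 2.063
vertex -1.652 1.875 3.994
endloop
endfacet
facet normal 0.171 -0.023 0.985
outer loop
vertex -1.789 2.36 4.029
vertex -1.652 1.875 3.994
vertex -1.143 2.287 3.915
endloop
endfacet
facet normal -0.170 0.024 -0.985
outer loop
vertex -1.987 1.92 2.063
vertex -1.477 2.333 1.985
vertex -1.551 1.677 1.982
endloop
endfacet
facet normal -0.477 -0.877 0.062
outer loop
vertex -1.987 1.92 2.063
vertex -1.551 1.677 1.982
vertex -1.652 1.875 3.994
endloop
endfacet
facet normal -0.479 -0.875 0.062
outer loop
vertex -1.652 1.875 3.994
vertex -1.551 1.677 1.982
vertex -1.217 1.631 3.913
endloop
endfacet
facet normal 0.171 -0.022 0.985
outer loop
vertex -1.652 1.875 3.994
vertex -1.217 1.631 3.913
vertex -1.143 2.287 3.915
endloop
endfacet
facet normal -0.172 0.024 -0.985
outer loop
vertex -1.551 1.677 1.982
vertex -1.477 2.333 1.985
vertex -1.073 1.818 1.902
endloop
endfacet
facet normal 0.271 -0.960 -0.070
outer loop
vertex -1.551 1.677 1.982
vertex -1.073 1.818 1.902
vertex -1.217 1.631 3.913
endloop
endfacet
facet normal 0.271 -0.960 -0.070
outer loop
vertex -1.217 1.631 3.913
vertex -1.073 1.818 1.902
vertex -0.738 1.772 3.833
endloop
endfacet
facet normal 0.171 -0.022 0.985
outer loop
vertex -1.217 1.631 3.913
vertex -0.738 1.772 3.833
vertex -1.143 2.287 3.915
endloop
endfacet
facet normal -0.171 0.025 -0.985
outer loop
vertex -1.073 1.818 1.902
vertex -1.477 2.333 1.985
vertex -0.831 2.26 1.871
endloop
endfacet
facet normal 0.861 -0.483 -0.161
outer loop
vertex -1.073 1.818 1.902
vertex -0.831 2.26 1.871
vertex -0.738 1.772 3.833
endloop
endfacet
facet normal 0.862 -0.480 -0.160
outer loop
vertex -0.738 1.772 3.833
vertex -0.831 2.26 1.871
vertex -0.497 2.215 3.802
endloop
endfacet
facet normal 0.170 -0.023 0.985
outer loop
vertex -0.738 1.772 3.833
vertex -0.497 2.215 3.802
vertex -1.143 2.287 3.915
endloop
endfacet
facet normal 0.049 -0.146 -0.988
outer loop
vertex 3.035 -2.008 0.046
vertex 2.64 -1.527 -0.045
vertex 3.262 -1.425 -0.029
endloop
endfacet
facet normal 0.865 -0.283 0.415
outer loop
vertex 3.035 -2.008 0.046
vertex 3.262 -1.425 -0.029
vertex 2.56 -1.293 1.525
endloop
endfacet
facet normal 0.049 -0.146 -0.988
outer loop
vertex 3.262 -1.425 -0.029
vertex 2.64 -1.527 -0.045
vertex 2.866 -0.943 -0.12
endloop
endfacet
facet normal 0.718 0.641 0.270
outer loop
vertex 3.262 -1.425 -0.029
vertex 2.866 -0.943 -0.12
vertex 2.56 -1.293 1.525
endloop
endfacet
facet normal 0.051 -0.147 -0.988
outer loop
vertex 2.866 -0.943 -0.12
vertex 2.64 -1.527 -0.045
vertex 2.245 -1.045 -0.137
endloop
endfacet
facet normal -0.164 0.971 0.176
outer loop
vertex 2.866 -0.943 -0.12
vertex 2.245 -1.045 -0.137
vertex 2.56 -1.293 1.525
endloop
endfacet
facet normal 0.051 -0.147 -0.988
outer loop
vertex 2.245 -1.045 -0.137
vertex 2.64 -1.527 -0.045
vertex 2.018 -1.628 -0.062
endloop
endfacet
facet normal -0.897 0.379 0.227
outer loop
vertex 2.245 -1.045 -0.137
vertex 2.018 -1.628 -0.062
vertex 2.56 -1.293 1.525
endloop
endfacet
facet normal 0.051 -0.147 -0.988
outer loop
vertex 2.018 -1.628 -0.062
vertex 2.64 -1.527 -0.045
vertex 2.414 -2.11 0.03
endloop
endfacet
facet normal -0.751 -0.546 0.372
outer loop
vertex 2.018 -1.628 -0.062
vertex 2.414 -2.11 0.03
vertex 2.56 -1.293 1.525
endloop
endfacet
facet normal 0.049 -0.146 -0.988
outer loop
vertex 2.414 -2.11 0.03
vertex 2.64 -1.527 -0.045
vertex 3.035 -2.008 0.046
endloop
endfacet
facet normal 0.132 -0.875 0.465
outer loop
vertex 2.414 -2.11 0.03
vertex 3.035 -2.008 0.046
vertex 2.56 -1.293 1.525
endloop
endfacet

endsolid


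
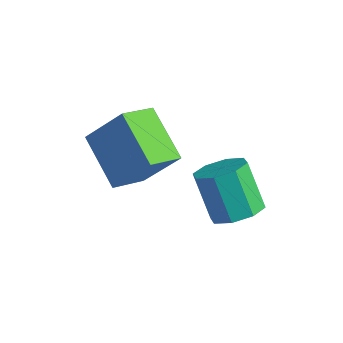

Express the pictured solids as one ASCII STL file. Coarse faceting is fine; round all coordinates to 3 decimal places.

solid 
facet normal -0.561 -0.288 -0.776
outer loop
vertex -4.278 0.964 0.661
vertex -4.091 2.177 0.075
vertex -2.67 0.278 -0.247
endloop
endfacet
facet normal -0.137 -0.892 0.431
outer loop
vertex -1.649 0.803 1.165
vertex -4.278 0.964 0.661
vertex -2.67 0.278 -0.247
endloop
endfacet
facet normal -0.561 -0.288 -0.776
outer loop
vertex -2.67 0.278 -0.247
vertex -4.091 2.177 0.075
vertex -2.483 1.491 -0.833
endloop
endfacet
facet normal 0.816 -0.348 -0.461
outer loop
vertex -2.483 1.491 -0.833
vertex -1.649 0.803 1.165
vertex -2.67 0.278 -0.247
endloop
endfacet
facet normal -0.816 0.348 0.461
outer loop
vertex -4.278 0.964 0.661
vertex -3.07 2.702 1.487
vertex -4.091 2.177 0.075
endloop
endfacet
facet normal -0.137 -0.892 0.431
outer loop
vertex -3.257 1.489 2.073
vertex -4.278 0.964 0.661
vertex -1.649 0.803 1.165
endloop
endfacet
facet normal -0.816 0.348 0.461
outer loop
vertex -3.257 1.489 2.073
vertex -3.07 2.702 1.487
vertex -4.278 0.964 0.661
endloop
endfacet
facet normal 0.137 0.892 -0.431
outer loop
vertex -4.091 2.177 0.075
vertex -3.07 2.702 1.487
vertex -2.483 1.491 -0.833
endloop
endfacet
facet normal 0.816 -0.348 -0.461
outer loop
vertex -1.462 2.016 0.579
vertex -1.649 0.803 1.165
vertex -2.483 1.491 -0.833
endloop
endfacet
facet normal 0.137 0.892 -0.431
outer loop
vertex -2.483 1.491 -0.833
vertex -3.07 2.702 1.487
vertex -1.462 2.016 0.579
endloop
endfacet
facet normal 0.561 0.288 0.776
outer loop
vertex -1.462 2.016 0.579
vertex -3.257 1.489 2.073
vertex -1.649 0.803 1.165
endloop
endfacet
facet normal 0.561 0.288 0.776
outer loop
vertex -3.07 2.702 1.487
vertex -3.257 1.489 2.073
vertex -1.462 2.016 0.579
endloop
endfacet
facet normal 0.544 -0.188 -0.818
outer loop
vertex 0.727 2.687 -1.498
vertex 0.025 2.88 -2.009
vertex 0.701 3.346 -1.667
endloop
endfacet
facet normal 0.838 0.166 0.519
outer loop
vertex 0.727 2.687 -1.498
vertex 0.701 3.346 -1.667
vertex -0.203 3.008 -0.099
endloop
endfacet
facet normal 0.838 0.166 0.519
outer loop
vertex -0.203 3.008 -0.099
vertex 0.701 3.346 -1.667
vertex -0.229 3.667 -0.268
endloop
endfacet
facet normal -0.545 0.188 0.817
outer loop
vertex -0.203 3.008 -0.099
vertex -0.229 3.667 -0.268
vertex -0.905 3.2 -0.611
endloop
endfacet
facet normal 0.543 -0.188 -0.818
outer loop
vertex 0.701 3.346 -1.667
vertex 0.025 2.88 -2.009
vertex 0.279 3.732 -2.036
endloop
endfacet
facet normal 0.566 0.802 0.192
outer loop
vertex 0.701 3.346 -1.667
vertex 0.279 3.732 -2.036
vertex -0.229 3.667 -0.268
endloop
endfacet
facet normal 0.565 0.802 0.192
outer loop
vertex -0.229 3.667 -0.268
vertex 0.279 3.732 -2.036
vertex -0.651 4.053 -0.638
endloop
endfacet
facet normal -0.545 0.188 0.817
outer loop
vertex -0.229 3.667 -0.268
vertex -0.651 4.053 -0.638
vertex -0.905 3.2 -0.611
endloop
endfacet
facet normal 0.544 -0.188 -0.818
outer loop
vertex 0.279 3.732 -2.036
vertex 0.025 2.88 -2.009
vertex -0.292 3.619 -2.39
endloop
endfacet
facet normal -0.038 0.968 -0.248
outer loop
vertex 0.279 3.732 -2.036
vertex -0.292 3.619 -2.39
vertex -0.651 4.053 -0.638
endloop
endfacet
facet normal -0.038 0.968 -0.248
outer loop
vertex -0.651 4.053 -0.638
vertex -0.292 3.619 -2.39
vertex -1.222 3.94 -0.991
endloop
endfacet
facet normal -0.543 0.188 0.818
outer loop
vertex -0.651 4.053 -0.638
vertex -1.222 3.94 -0.991
vertex -0.905 3.2 -0.611
endloop
endfacet
facet normal 0.545 -0.188 -0.817
outer loop
vertex -0.292 3.619 -2.39
vertex 0.025 2.88 -2.009
vertex -0.677 3.072 -2.521
endloop
endfacet
facet normal -0.620 0.567 -0.542
outer loop
vertex -0.292 3.619 -2.39
vertex -0.677 3.072 -2.521
vertex -1.222 3.94 -0.991
endloop
endfacet
facet normal -0.620 0.567 -0.542
outer loop
vertex -1.222 3.94 -0.991
vertex -0.677 3.072 -2.521
vertex -1.607 3.393 -1.122
endloop
endfacet
facet normal -0.544 0.187 0.818
outer loop
vertex -1.222 3.94 -0.991
vertex -1.607 3.393 -1.122
vertex -0.905 3.2 -0.611
endloop
endfacet
facet normal 0.545 -0.188 -0.817
outer loop
vertex -0.677 3.072 -2.521
vertex 0.025 2.88 -2.009
vertex -0.651 2.413 -2.352
endloop
endfacet
facet normal -0.838 -0.166 -0.519
outer loop
vertex -0.677 3.072 -2.521
vertex -0.651 2.413 -2.352
vertex -1.607 3.393 -1.122
endloop
endfacet
facet normal -0.838 -0.166 -0.519
outer loop
vertex -1.607 3.393 -1.122
vertex -0.651 2.413 -2.352
vertex -1.581 2.734 -0.953
endloop
endfacet
facet normal -0.544 0.188 0.818
outer loop
vertex -1.607 3.393 -1.122
vertex -1.581 2.734 -0.953
vertex -0.905 3.2 -0.611
endloop
endfacet
facet normal 0.545 -0.188 -0.817
outer loop
vertex -0.651 2.413 -2.352
vertex 0.025 2.88 -2.009
vertex -0.229 2.027 -1.982
endloop
endfacet
facet normal -0.565 -0.802 -0.192
outer loop
vertex -0.651 2.413 -2.352
vertex -0.229 2.027 -1.982
vertex -1.581 2.734 -0.953
endloop
endfacet
facet normal -0.566 -0.802 -0.192
outer loop
vertex -1.581 2.734 -0.953
vertex -0.229 2.027 -1.982
vertex -1.159 2.348 -0.584
endloop
endfacet
facet normal -0.543 0.188 0.818
outer loop
vertex -1.581 2.734 -0.953
vertex -1.159 2.348 -0.584
vertex -0.905 3.2 -0.611
endloop
endfacet
facet normal 0.543 -0.188 -0.818
outer loop
vertex -0.229 2.027 -1.982
vertex 0.025 2.88 -2.009
vertex 0.342 2.14 -1.629
endloop
endfacet
facet normal 0.038 -0.968 0.248
outer loop
vertex -0.229 2.027 -1.982
vertex 0.342 2.14 -1.629
vertex -1.159 2.348 -0.584
endloop
endfacet
facet normal 0.038 -0.968 0.248
outer loop
vertex -1.159 2.348 -0.584
vertex 0.342 2.14 -1.629
vertex -0.588 2.461 -0.23
endloop
endfacet
facet normal -0.544 0.188 0.818
outer loop
vertex -1.159 2.348 -0.584
vertex -0.588 2.461 -0.23
vertex -0.905 3.2 -0.611
endloop
endfacet
facet normal 0.544 -0.187 -0.818
outer loop
vertex 0.342 2.14 -1.629
vertex 0.025 2.88 -2.009
vertex 0.727 2.687 -1.498
endloop
endfacet
facet normal 0.620 -0.567 0.542
outer loop
vertex 0.342 2.14 -1.629
vertex 0.727 2.687 -1.498
vertex -0.588 2.461 -0.23
endloop
endfacet
facet normal 0.620 -0.567 0.542
outer loop
vertex -0.588 2.461 -0.23
vertex 0.727 2.687 -1.498
vertex -0.203 3.008 -0.099
endloop
endfacet
facet normal -0.545 0.188 0.817
outer loop
vertex -0.588 2.461 -0.23
vertex -0.203 3.008 -0.099
vertex -0.905 3.2 -0.611
endloop
endfacet

endsolid


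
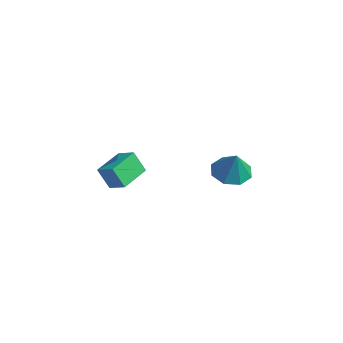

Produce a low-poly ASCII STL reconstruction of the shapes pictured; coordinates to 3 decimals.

solid 
facet normal -0.843 -0.370 -0.390
outer loop
vertex 1.225 -3.017 1.97
vertex 0.455 -1.622 2.312
vertex 1.542 -2.569 0.858
endloop
endfacet
facet normal 0.473 -0.855 -0.210
outer loop
vertex 2.385 -2.198 1.248
vertex 1.225 -3.017 1.97
vertex 1.542 -2.569 0.858
endloop
endfacet
facet normal -0.843 -0.371 -0.389
outer loop
vertex 1.542 -2.569 0.858
vertex 0.455 -1.622 2.312
vertex 0.771 -1.174 1.2
endloop
endfacet
facet normal 0.256 0.361 -0.897
outer loop
vertex 0.771 -1.174 1.2
vertex 2.385 -2.198 1.248
vertex 1.542 -2.569 0.858
endloop
endfacet
facet normal -0.256 -0.361 0.897
outer loop
vertex 1.225 -3.017 1.97
vertex 1.298 -1.251 2.702
vertex 0.455 -1.622 2.312
endloop
endfacet
facet normal 0.473 -0.856 -0.210
outer loop
vertex 2.069 -2.646 2.36
vertex 1.225 -3.017 1.97
vertex 2.385 -2.198 1.248
endloop
endfacet
facet normal -0.256 -0.361 0.897
outer loop
vertex 2.069 -2.646 2.36
vertex 1.298 -1.251 2.702
vertex 1.225 -3.017 1.97
endloop
endfacet
facet normal -0.474 0.855 0.210
outer loop
vertex 0.455 -1.622 2.312
vertex 1.298 -1.251 2.702
vertex 0.771 -1.174 1.2
endloop
endfacet
facet normal 0.256 0.361 -0.897
outer loop
vertex 1.615 -0.803 1.59
vertex 2.385 -2.198 1.248
vertex 0.771 -1.174 1.2
endloop
endfacet
facet normal -0.473 0.856 0.210
outer loop
vertex 0.771 -1.174 1.2
vertex 1.298 -1.251 2.702
vertex 1.615 -0.803 1.59
endloop
endfacet
facet normal 0.844 0.370 0.389
outer loop
vertex 1.615 -0.803 1.59
vertex 2.069 -2.646 2.36
vertex 2.385 -2.198 1.248
endloop
endfacet
facet normal 0.843 0.370 0.390
outer loop
vertex 1.298 -1.251 2.702
vertex 2.069 -2.646 2.36
vertex 1.615 -0.803 1.59
endloop
endfacet
facet normal -0.444 0.064 -0.894
outer loop
vertex 2.388 3.619 -0.076
vertex 1.484 3.621 0.373
vertex 2.145 4.332 0.096
endloop
endfacet
facet normal 0.948 0.293 0.125
outer loop
vertex 2.388 3.619 -0.076
vertex 2.145 4.332 0.096
vertex 2.176 3.519 1.767
endloop
endfacet
facet normal -0.444 0.065 -0.893
outer loop
vertex 2.145 4.332 0.096
vertex 1.484 3.621 0.373
vertex 1.515 4.628 0.431
endloop
endfacet
facet normal 0.546 0.757 0.358
outer loop
vertex 2.145 4.332 0.096
vertex 1.515 4.628 0.431
vertex 2.176 3.519 1.767
endloop
endfacet
facet normal -0.443 0.065 -0.894
outer loop
vertex 1.515 4.628 0.431
vertex 1.484 3.621 0.373
vertex 0.866 4.335 0.731
endloop
endfacet
facet normal -0.042 0.759 0.650
outer loop
vertex 1.515 4.628 0.431
vertex 0.866 4.335 0.731
vertex 2.176 3.519 1.767
endloop
endfacet
facet normal -0.443 0.064 -0.894
outer loop
vertex 0.866 4.335 0.731
vertex 1.484 3.621 0.373
vertex 0.579 3.622 0.822
endloop
endfacet
facet normal -0.472 0.296 0.830
outer loop
vertex 0.866 4.335 0.731
vertex 0.579 3.622 0.822
vertex 2.176 3.519 1.767
endloop
endfacet
facet normal -0.443 0.065 -0.894
outer loop
vertex 0.579 3.622 0.822
vertex 1.484 3.621 0.373
vertex 0.822 2.909 0.65
endloop
endfacet
facet normal -0.492 -0.359 0.793
outer loop
vertex 0.579 3.622 0.822
vertex 0.822 2.909 0.65
vertex 2.176 3.519 1.767
endloop
endfacet
facet normal -0.444 0.065 -0.894
outer loop
vertex 0.822 2.909 0.65
vertex 1.484 3.621 0.373
vertex 1.453 2.613 0.315
endloop
endfacet
facet normal -0.090 -0.824 0.559
outer loop
vertex 0.822 2.909 0.65
vertex 1.453 2.613 0.315
vertex 2.176 3.519 1.767
endloop
endfacet
facet normal -0.444 0.065 -0.894
outer loop
vertex 1.453 2.613 0.315
vertex 1.484 3.621 0.373
vertex 2.102 2.907 0.014
endloop
endfacet
facet normal 0.498 -0.825 0.267
outer loop
vertex 1.453 2.613 0.315
vertex 2.102 2.907 0.014
vertex 2.176 3.519 1.767
endloop
endfacet
facet normal -0.444 0.065 -0.894
outer loop
vertex 2.102 2.907 0.014
vertex 1.484 3.621 0.373
vertex 2.388 3.619 -0.076
endloop
endfacet
facet normal 0.928 -0.362 0.087
outer loop
vertex 2.102 2.907 0.014
vertex 2.388 3.619 -0.076
vertex 2.176 3.519 1.767
endloop
endfacet

endsolid


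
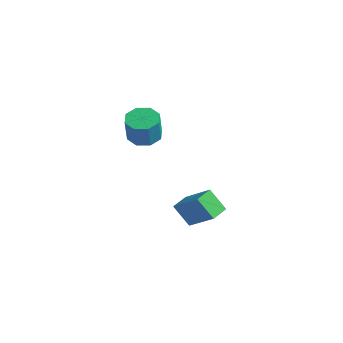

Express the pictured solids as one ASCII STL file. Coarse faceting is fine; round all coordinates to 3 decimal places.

solid 
facet normal -0.672 -0.080 0.737
outer loop
vertex 2.355 -1.474 1.338
vertex 2.304 -0.517 1.396
vertex 0.877 -1.471 -0.009
endloop
endfacet
facet normal 0.053 -0.997 -0.061
outer loop
vertex 1.776 -1.363 -0.996
vertex 2.355 -1.474 1.338
vertex 0.877 -1.471 -0.009
endloop
endfacet
facet normal -0.671 -0.081 0.737
outer loop
vertex 0.877 -1.471 -0.009
vertex 2.304 -0.517 1.396
vertex 0.825 -0.514 0.049
endloop
endfacet
facet normal -0.739 0.001 -0.673
outer loop
vertex 0.825 -0.514 0.049
vertex 1.776 -1.363 -0.996
vertex 0.877 -1.471 -0.009
endloop
endfacet
facet normal 0.739 -0.001 0.673
outer loop
vertex 2.355 -1.474 1.338
vertex 3.203 -0.409 0.409
vertex 2.304 -0.517 1.396
endloop
endfacet
facet normal 0.053 -0.997 -0.061
outer loop
vertex 3.255 -1.366 0.351
vertex 2.355 -1.474 1.338
vertex 1.776 -1.363 -0.996
endloop
endfacet
facet normal 0.739 -0.001 0.674
outer loop
vertex 3.255 -1.366 0.351
vertex 3.203 -0.409 0.409
vertex 2.355 -1.474 1.338
endloop
endfacet
facet normal -0.053 0.997 0.061
outer loop
vertex 2.304 -0.517 1.396
vertex 3.203 -0.409 0.409
vertex 0.825 -0.514 0.049
endloop
endfacet
facet normal -0.739 0.001 -0.674
outer loop
vertex 1.725 -0.406 -0.938
vertex 1.776 -1.363 -0.996
vertex 0.825 -0.514 0.049
endloop
endfacet
facet normal -0.053 0.997 0.061
outer loop
vertex 0.825 -0.514 0.049
vertex 3.203 -0.409 0.409
vertex 1.725 -0.406 -0.938
endloop
endfacet
facet normal 0.671 0.080 -0.737
outer loop
vertex 1.725 -0.406 -0.938
vertex 3.255 -1.366 0.351
vertex 1.776 -1.363 -0.996
endloop
endfacet
facet normal 0.671 0.081 -0.737
outer loop
vertex 3.203 -0.409 0.409
vertex 3.255 -1.366 0.351
vertex 1.725 -0.406 -0.938
endloop
endfacet
facet normal -0.085 0.196 -0.977
outer loop
vertex -3.488 2.666 0.914
vertex -3.944 1.887 0.797
vertex -4.176 2.746 0.99
endloop
endfacet
facet normal 0.134 0.974 0.184
outer loop
vertex -3.488 2.666 0.914
vertex -4.176 2.746 0.99
vertex -3.359 2.372 2.379
endloop
endfacet
facet normal 0.134 0.974 0.184
outer loop
vertex -3.359 2.372 2.379
vertex -4.176 2.746 0.99
vertex -4.047 2.452 2.455
endloop
endfacet
facet normal 0.085 -0.195 0.977
outer loop
vertex -3.359 2.372 2.379
vertex -4.047 2.452 2.455
vertex -3.816 1.593 2.263
endloop
endfacet
facet normal -0.087 0.196 -0.977
outer loop
vertex -4.176 2.746 0.99
vertex -3.944 1.887 0.797
vertex -4.728 2.323 0.954
endloop
endfacet
facet normal -0.603 0.770 0.208
outer loop
vertex -4.176 2.746 0.99
vertex -4.728 2.323 0.954
vertex -4.047 2.452 2.455
endloop
endfacet
facet normal -0.603 0.770 0.208
outer loop
vertex -4.047 2.452 2.455
vertex -4.728 2.323 0.954
vertex -4.599 2.029 2.419
endloop
endfacet
facet normal 0.086 -0.195 0.977
outer loop
vertex -4.047 2.452 2.455
vertex -4.599 2.029 2.419
vertex -3.816 1.593 2.263
endloop
endfacet
facet normal -0.087 0.196 -0.977
outer loop
vertex -4.728 2.323 0.954
vertex -3.944 1.887 0.797
vertex -4.821 1.644 0.826
endloop
endfacet
facet normal -0.987 0.115 0.110
outer loop
vertex -4.728 2.323 0.954
vertex -4.821 1.644 0.826
vertex -4.599 2.029 2.419
endloop
endfacet
facet normal -0.987 0.115 0.110
outer loop
vertex -4.599 2.029 2.419
vertex -4.821 1.644 0.826
vertex -4.692 1.35 2.291
endloop
endfacet
facet normal 0.086 -0.196 0.977
outer loop
vertex -4.599 2.029 2.419
vertex -4.692 1.35 2.291
vertex -3.816 1.593 2.263
endloop
endfacet
facet normal -0.087 0.196 -0.977
outer loop
vertex -4.821 1.644 0.826
vertex -3.944 1.887 0.797
vertex -4.401 1.108 0.681
endloop
endfacet
facet normal -0.793 -0.607 -0.052
outer loop
vertex -4.821 1.644 0.826
vertex -4.401 1.108 0.681
vertex -4.692 1.35 2.291
endloop
endfacet
facet normal -0.793 -0.607 -0.052
outer loop
vertex -4.692 1.35 2.291
vertex -4.401 1.108 0.681
vertex -4.272 0.814 2.146
endloop
endfacet
facet normal 0.086 -0.197 0.977
outer loop
vertex -4.692 1.35 2.291
vertex -4.272 0.814 2.146
vertex -3.816 1.593 2.263
endloop
endfacet
facet normal -0.085 0.195 -0.977
outer loop
vertex -4.401 1.108 0.681
vertex -3.944 1.887 0.797
vertex -3.713 1.028 0.605
endloop
endfacet
facet normal -0.134 -0.974 -0.184
outer loop
vertex -4.401 1.108 0.681
vertex -3.713 1.028 0.605
vertex -4.272 0.814 2.146
endloop
endfacet
facet normal -0.134 -0.974 -0.184
outer loop
vertex -4.272 0.814 2.146
vertex -3.713 1.028 0.605
vertex -3.584 0.734 2.07
endloop
endfacet
facet normal 0.085 -0.196 0.977
outer loop
vertex -4.272 0.814 2.146
vertex -3.584 0.734 2.07
vertex -3.816 1.593 2.263
endloop
endfacet
facet normal -0.086 0.195 -0.977
outer loop
vertex -3.713 1.028 0.605
vertex -3.944 1.887 0.797
vertex -3.161 1.451 0.641
endloop
endfacet
facet normal 0.603 -0.770 -0.208
outer loop
vertex -3.713 1.028 0.605
vertex -3.161 1.451 0.641
vertex -3.584 0.734 2.07
endloop
endfacet
facet normal 0.603 -0.770 -0.208
outer loop
vertex -3.584 0.734 2.07
vertex -3.161 1.451 0.641
vertex -3.032 1.157 2.106
endloop
endfacet
facet normal 0.087 -0.196 0.977
outer loop
vertex -3.584 0.734 2.07
vertex -3.032 1.157 2.106
vertex -3.816 1.593 2.263
endloop
endfacet
facet normal -0.086 0.196 -0.977
outer loop
vertex -3.161 1.451 0.641
vertex -3.944 1.887 0.797
vertex -3.068 2.13 0.769
endloop
endfacet
facet normal 0.987 -0.115 -0.110
outer loop
vertex -3.161 1.451 0.641
vertex -3.068 2.13 0.769
vertex -3.032 1.157 2.106
endloop
endfacet
facet normal 0.987 -0.115 -0.110
outer loop
vertex -3.032 1.157 2.106
vertex -3.068 2.13 0.769
vertex -2.939 1.836 2.234
endloop
endfacet
facet normal 0.087 -0.196 0.977
outer loop
vertex -3.032 1.157 2.106
vertex -2.939 1.836 2.234
vertex -3.816 1.593 2.263
endloop
endfacet
facet normal -0.086 0.197 -0.977
outer loop
vertex -3.068 2.13 0.769
vertex -3.944 1.887 0.797
vertex -3.488 2.666 0.914
endloop
endfacet
facet normal 0.793 0.607 0.052
outer loop
vertex -3.068 2.13 0.769
vertex -3.488 2.666 0.914
vertex -2.939 1.836 2.234
endloop
endfacet
facet normal 0.793 0.607 0.052
outer loop
vertex -2.939 1.836 2.234
vertex -3.488 2.666 0.914
vertex -3.359 2.372 2.379
endloop
endfacet
facet normal 0.087 -0.196 0.977
outer loop
vertex -2.939 1.836 2.234
vertex -3.359 2.372 2.379
vertex -3.816 1.593 2.263
endloop
endfacet

endsolid


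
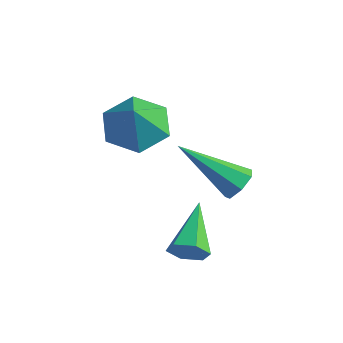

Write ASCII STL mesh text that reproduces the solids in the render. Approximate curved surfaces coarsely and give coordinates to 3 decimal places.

solid 
facet normal 0.484 -0.771 -0.414
outer loop
vertex 1.648 1.006 -2.577
vertex 1.326 1.067 -3.067
vertex 1.836 1.358 -3.012
endloop
endfacet
facet normal 0.644 0.434 0.630
outer loop
vertex 1.648 1.006 -2.577
vertex 1.836 1.358 -3.012
vertex 0.494 2.393 -2.353
endloop
endfacet
facet normal 0.484 -0.770 -0.415
outer loop
vertex 1.836 1.358 -3.012
vertex 1.326 1.067 -3.067
vertex 1.513 1.419 -3.502
endloop
endfacet
facet normal 0.517 0.822 -0.238
outer loop
vertex 1.836 1.358 -3.012
vertex 1.513 1.419 -3.502
vertex 0.494 2.393 -2.353
endloop
endfacet
facet normal 0.483 -0.771 -0.416
outer loop
vertex 1.513 1.419 -3.502
vertex 1.326 1.067 -3.067
vertex 1.003 1.129 -3.557
endloop
endfacet
facet normal -0.264 0.607 -0.749
outer loop
vertex 1.513 1.419 -3.502
vertex 1.003 1.129 -3.557
vertex 0.494 2.393 -2.353
endloop
endfacet
facet normal 0.483 -0.771 -0.416
outer loop
vertex 1.003 1.129 -3.557
vertex 1.326 1.067 -3.067
vertex 0.815 0.777 -3.123
endloop
endfacet
facet normal -0.919 0.005 -0.394
outer loop
vertex 1.003 1.129 -3.557
vertex 0.815 0.777 -3.123
vertex 0.494 2.393 -2.353
endloop
endfacet
facet normal 0.483 -0.771 -0.416
outer loop
vertex 0.815 0.777 -3.123
vertex 1.326 1.067 -3.067
vertex 1.138 0.715 -2.633
endloop
endfacet
facet normal -0.793 -0.383 0.474
outer loop
vertex 0.815 0.777 -3.123
vertex 1.138 0.715 -2.633
vertex 0.494 2.393 -2.353
endloop
endfacet
facet normal 0.485 -0.770 -0.415
outer loop
vertex 1.138 0.715 -2.633
vertex 1.326 1.067 -3.067
vertex 1.648 1.006 -2.577
endloop
endfacet
facet normal -0.012 -0.169 0.986
outer loop
vertex 1.138 0.715 -2.633
vertex 1.648 1.006 -2.577
vertex 0.494 2.393 -2.353
endloop
endfacet
facet normal -0.340 0.421 -0.841
outer loop
vertex -0.766 2.617 -0.478
vertex -1.654 2.275 -0.29
vertex -1.391 3.148 0.041
endloop
endfacet
facet normal 0.759 0.368 0.537
outer loop
vertex -0.766 2.617 -0.478
vertex -1.391 3.148 0.041
vertex -1.226 1.745 0.77
endloop
endfacet
facet normal -0.340 0.421 -0.841
outer loop
vertex -1.391 3.148 0.041
vertex -1.654 2.275 -0.29
vertex -2.279 2.806 0.229
endloop
endfacet
facet normal 0.010 0.462 0.887
outer loop
vertex -1.391 3.148 0.041
vertex -2.279 2.806 0.229
vertex -1.226 1.745 0.77
endloop
endfacet
facet normal -0.340 0.421 -0.841
outer loop
vertex -2.279 2.806 0.229
vertex -1.654 2.275 -0.29
vertex -2.542 1.933 -0.102
endloop
endfacet
facet normal -0.561 -0.140 0.816
outer loop
vertex -2.279 2.806 0.229
vertex -2.542 1.933 -0.102
vertex -1.226 1.745 0.77
endloop
endfacet
facet normal -0.340 0.420 -0.841
outer loop
vertex -2.542 1.933 -0.102
vertex -1.654 2.275 -0.29
vertex -1.917 1.402 -0.62
endloop
endfacet
facet normal -0.382 -0.835 0.396
outer loop
vertex -2.542 1.933 -0.102
vertex -1.917 1.402 -0.62
vertex -1.226 1.745 0.77
endloop
endfacet
facet normal -0.340 0.420 -0.841
outer loop
vertex -1.917 1.402 -0.62
vertex -1.654 2.275 -0.29
vertex -1.03 1.744 -0.808
endloop
endfacet
facet normal 0.368 -0.929 0.046
outer loop
vertex -1.917 1.402 -0.62
vertex -1.03 1.744 -0.808
vertex -1.226 1.745 0.77
endloop
endfacet
facet normal -0.340 0.421 -0.841
outer loop
vertex -1.03 1.744 -0.808
vertex -1.654 2.275 -0.29
vertex -0.766 2.617 -0.478
endloop
endfacet
facet normal 0.938 -0.328 0.117
outer loop
vertex -1.03 1.744 -0.808
vertex -0.766 2.617 -0.478
vertex -1.226 1.745 0.77
endloop
endfacet
facet normal 0.689 0.395 -0.608
outer loop
vertex 1.19 3.266 -1.973
vertex 0.79 3.622 -2.195
vertex 1.14 3.71 -1.741
endloop
endfacet
facet normal 0.529 -0.345 0.775
outer loop
vertex 1.19 3.266 -1.973
vertex 1.14 3.71 -1.741
vertex -0.65 2.798 -0.925
endloop
endfacet
facet normal 0.689 0.394 -0.608
outer loop
vertex 1.14 3.71 -1.741
vertex 0.79 3.622 -2.195
vertex 0.827 4.088 -1.851
endloop
endfacet
facet normal 0.192 0.418 0.888
outer loop
vertex 1.14 3.71 -1.741
vertex 0.827 4.088 -1.851
vertex -0.65 2.798 -0.925
endloop
endfacet
facet normal 0.690 0.394 -0.608
outer loop
vertex 0.827 4.088 -1.851
vertex 0.79 3.622 -2.195
vertex 0.486 4.116 -2.22
endloop
endfacet
facet normal -0.415 0.794 0.444
outer loop
vertex 0.827 4.088 -1.851
vertex 0.486 4.116 -2.22
vertex -0.65 2.798 -0.925
endloop
endfacet
facet normal 0.690 0.394 -0.608
outer loop
vertex 0.486 4.116 -2.22
vertex 0.79 3.622 -2.195
vertex 0.374 3.772 -2.57
endloop
endfacet
facet normal -0.836 0.500 -0.224
outer loop
vertex 0.486 4.116 -2.22
vertex 0.374 3.772 -2.57
vertex -0.65 2.798 -0.925
endloop
endfacet
facet normal 0.689 0.396 -0.607
outer loop
vertex 0.374 3.772 -2.57
vertex 0.79 3.622 -2.195
vertex 0.576 3.316 -2.638
endloop
endfacet
facet normal -0.753 -0.242 -0.612
outer loop
vertex 0.374 3.772 -2.57
vertex 0.576 3.316 -2.638
vertex -0.65 2.798 -0.925
endloop
endfacet
facet normal 0.690 0.396 -0.606
outer loop
vertex 0.576 3.316 -2.638
vertex 0.79 3.622 -2.195
vertex 0.939 3.091 -2.372
endloop
endfacet
facet normal -0.228 -0.874 -0.428
outer loop
vertex 0.576 3.316 -2.638
vertex 0.939 3.091 -2.372
vertex -0.65 2.798 -0.925
endloop
endfacet
facet normal 0.689 0.396 -0.607
outer loop
vertex 0.939 3.091 -2.372
vertex 0.79 3.622 -2.195
vertex 1.19 3.266 -1.973
endloop
endfacet
facet normal 0.342 -0.921 0.189
outer loop
vertex 0.939 3.091 -2.372
vertex 1.19 3.266 -1.973
vertex -0.65 2.798 -0.925
endloop
endfacet

endsolid


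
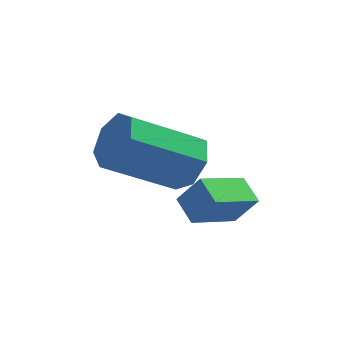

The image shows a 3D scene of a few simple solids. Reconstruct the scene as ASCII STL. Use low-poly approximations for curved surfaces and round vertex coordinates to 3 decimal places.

solid 
facet normal 0.801 0.264 -0.537
outer loop
vertex -0.57 -2.177 2.292
vertex -0.997 -2.322 1.584
vertex -0.938 -1.608 2.023
endloop
endfacet
facet normal 0.322 0.567 0.758
outer loop
vertex -0.57 -2.177 2.292
vertex -0.938 -1.608 2.023
vertex -2.315 -2.753 3.464
endloop
endfacet
facet normal 0.322 0.567 0.758
outer loop
vertex -2.315 -2.753 3.464
vertex -0.938 -1.608 2.023
vertex -2.683 -2.184 3.195
endloop
endfacet
facet normal -0.801 -0.264 0.538
outer loop
vertex -2.315 -2.753 3.464
vertex -2.683 -2.184 3.195
vertex -2.743 -2.898 2.756
endloop
endfacet
facet normal 0.801 0.264 -0.538
outer loop
vertex -0.938 -1.608 2.023
vertex -0.997 -2.322 1.584
vertex -1.351 -1.577 1.423
endloop
endfacet
facet normal -0.195 0.964 0.184
outer loop
vertex -0.938 -1.608 2.023
vertex -1.351 -1.577 1.423
vertex -2.683 -2.184 3.195
endloop
endfacet
facet normal -0.195 0.964 0.184
outer loop
vertex -2.683 -2.184 3.195
vertex -1.351 -1.577 1.423
vertex -3.096 -2.153 2.595
endloop
endfacet
facet normal -0.801 -0.263 0.538
outer loop
vertex -2.683 -2.184 3.195
vertex -3.096 -2.153 2.595
vertex -2.743 -2.898 2.756
endloop
endfacet
facet normal 0.801 0.264 -0.538
outer loop
vertex -1.351 -1.577 1.423
vertex -0.997 -2.322 1.584
vertex -1.498 -2.107 0.944
endloop
endfacet
facet normal -0.564 0.634 -0.529
outer loop
vertex -1.351 -1.577 1.423
vertex -1.498 -2.107 0.944
vertex -3.096 -2.153 2.595
endloop
endfacet
facet normal -0.565 0.634 -0.529
outer loop
vertex -3.096 -2.153 2.595
vertex -1.498 -2.107 0.944
vertex -3.243 -2.683 2.117
endloop
endfacet
facet normal -0.801 -0.263 0.538
outer loop
vertex -3.096 -2.153 2.595
vertex -3.243 -2.683 2.117
vertex -2.743 -2.898 2.756
endloop
endfacet
facet normal 0.801 0.264 -0.538
outer loop
vertex -1.498 -2.107 0.944
vertex -0.997 -2.322 1.584
vertex -1.268 -2.799 0.947
endloop
endfacet
facet normal -0.509 -0.173 -0.843
outer loop
vertex -1.498 -2.107 0.944
vertex -1.268 -2.799 0.947
vertex -3.243 -2.683 2.117
endloop
endfacet
facet normal -0.510 -0.172 -0.843
outer loop
vertex -3.243 -2.683 2.117
vertex -1.268 -2.799 0.947
vertex -3.013 -3.375 2.119
endloop
endfacet
facet normal -0.801 -0.265 0.537
outer loop
vertex -3.243 -2.683 2.117
vertex -3.013 -3.375 2.119
vertex -2.743 -2.898 2.756
endloop
endfacet
facet normal 0.800 0.264 -0.538
outer loop
vertex -1.268 -2.799 0.947
vertex -0.997 -2.322 1.584
vertex -0.834 -3.131 1.429
endloop
endfacet
facet normal -0.070 -0.850 -0.522
outer loop
vertex -1.268 -2.799 0.947
vertex -0.834 -3.131 1.429
vertex -3.013 -3.375 2.119
endloop
endfacet
facet normal -0.070 -0.850 -0.522
outer loop
vertex -3.013 -3.375 2.119
vertex -0.834 -3.131 1.429
vertex -2.579 -3.707 2.602
endloop
endfacet
facet normal -0.801 -0.265 0.538
outer loop
vertex -3.013 -3.375 2.119
vertex -2.579 -3.707 2.602
vertex -2.743 -2.898 2.756
endloop
endfacet
facet normal 0.801 0.264 -0.538
outer loop
vertex -0.834 -3.131 1.429
vertex -0.997 -2.322 1.584
vertex -0.523 -2.855 2.028
endloop
endfacet
facet normal 0.421 -0.887 0.190
outer loop
vertex -0.834 -3.131 1.429
vertex -0.523 -2.855 2.028
vertex -2.579 -3.707 2.602
endloop
endfacet
facet normal 0.421 -0.887 0.191
outer loop
vertex -2.579 -3.707 2.602
vertex -0.523 -2.855 2.028
vertex -2.269 -3.431 3.2
endloop
endfacet
facet normal -0.801 -0.265 0.537
outer loop
vertex -2.579 -3.707 2.602
vertex -2.269 -3.431 3.2
vertex -2.743 -2.898 2.756
endloop
endfacet
facet normal 0.801 0.265 -0.537
outer loop
vertex -0.523 -2.855 2.028
vertex -0.997 -2.322 1.584
vertex -0.57 -2.177 2.292
endloop
endfacet
facet normal 0.596 -0.255 0.762
outer loop
vertex -0.523 -2.855 2.028
vertex -0.57 -2.177 2.292
vertex -2.269 -3.431 3.2
endloop
endfacet
facet normal 0.596 -0.256 0.761
outer loop
vertex -2.269 -3.431 3.2
vertex -0.57 -2.177 2.292
vertex -2.315 -2.753 3.464
endloop
endfacet
facet normal -0.801 -0.264 0.538
outer loop
vertex -2.269 -3.431 3.2
vertex -2.315 -2.753 3.464
vertex -2.743 -2.898 2.756
endloop
endfacet
facet normal -0.673 -0.611 0.418
outer loop
vertex -0.256 -4.148 1.606
vertex -0.649 -3.5 1.92
vertex -0.814 -4.091 0.79
endloop
endfacet
facet normal 0.479 -0.790 -0.383
outer loop
vertex 0.169 -3.2 0.18
vertex -0.256 -4.148 1.606
vertex -0.814 -4.091 0.79
endloop
endfacet
facet normal -0.673 -0.611 0.418
outer loop
vertex -0.814 -4.091 0.79
vertex -0.649 -3.5 1.92
vertex -1.207 -3.443 1.104
endloop
endfacet
facet normal -0.564 0.058 -0.824
outer loop
vertex -1.207 -3.443 1.104
vertex 0.169 -3.2 0.18
vertex -0.814 -4.091 0.79
endloop
endfacet
facet normal 0.564 -0.058 0.824
outer loop
vertex -0.256 -4.148 1.606
vertex 0.334 -2.609 1.31
vertex -0.649 -3.5 1.92
endloop
endfacet
facet normal 0.479 -0.790 -0.383
outer loop
vertex 0.727 -3.257 0.996
vertex -0.256 -4.148 1.606
vertex 0.169 -3.2 0.18
endloop
endfacet
facet normal 0.564 -0.058 0.824
outer loop
vertex 0.727 -3.257 0.996
vertex 0.334 -2.609 1.31
vertex -0.256 -4.148 1.606
endloop
endfacet
facet normal -0.479 0.790 0.383
outer loop
vertex -0.649 -3.5 1.92
vertex 0.334 -2.609 1.31
vertex -1.207 -3.443 1.104
endloop
endfacet
facet normal -0.564 0.058 -0.824
outer loop
vertex -0.224 -2.552 0.494
vertex 0.169 -3.2 0.18
vertex -1.207 -3.443 1.104
endloop
endfacet
facet normal -0.479 0.790 0.383
outer loop
vertex -1.207 -3.443 1.104
vertex 0.334 -2.609 1.31
vertex -0.224 -2.552 0.494
endloop
endfacet
facet normal 0.673 0.611 -0.418
outer loop
vertex -0.224 -2.552 0.494
vertex 0.727 -3.257 0.996
vertex 0.169 -3.2 0.18
endloop
endfacet
facet normal 0.673 0.611 -0.418
outer loop
vertex 0.334 -2.609 1.31
vertex 0.727 -3.257 0.996
vertex -0.224 -2.552 0.494
endloop
endfacet

endsolid


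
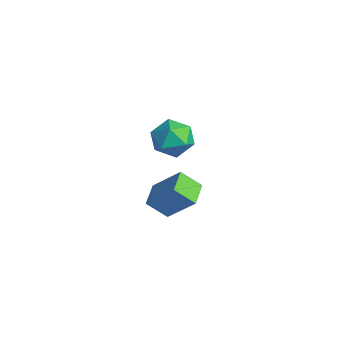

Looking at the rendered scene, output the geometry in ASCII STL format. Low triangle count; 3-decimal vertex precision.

solid 
facet normal -0.415 0.704 0.577
outer loop
vertex -1.572 -3.008 3.243
vertex -1.636 -3.783 4.142
vertex -0.67 -3.105 4.01
endloop
endfacet
facet normal 0.025 0.995 0.097
outer loop
vertex -1.572 -3.008 3.243
vertex -0.67 -3.105 4.01
vertex -0.452 -2.997 2.847
endloop
endfacet
facet normal -0.204 0.808 -0.553
outer loop
vertex -1.572 -3.008 3.243
vertex -0.452 -2.997 2.847
vertex -1.284 -3.609 2.26
endloop
endfacet
facet normal -0.784 0.400 -0.474
outer loop
vertex -1.572 -3.008 3.243
vertex -1.284 -3.609 2.26
vertex -2.016 -4.095 3.06
endloop
endfacet
facet normal -0.915 0.336 0.224
outer loop
vertex -1.572 -3.008 3.243
vertex -2.016 -4.095 3.06
vertex -1.636 -3.783 4.142
endloop
endfacet
facet normal 0.673 0.714 0.192
outer loop
vertex -0.452 -2.997 2.847
vertex -0.67 -3.105 4.01
vertex 0.176 -3.765 3.5
endloop
endfacet
facet normal -0.037 0.242 0.970
outer loop
vertex -0.67 -3.105 4.01
vertex -1.636 -3.783 4.142
vertex -0.556 -4.251 4.3
endloop
endfacet
facet normal -0.846 -0.353 0.399
outer loop
vertex -1.636 -3.783 4.142
vertex -2.016 -4.095 3.06
vertex -1.388 -4.863 3.713
endloop
endfacet
facet normal -0.635 -0.248 -0.732
outer loop
vertex -2.016 -4.095 3.06
vertex -1.284 -3.609 2.26
vertex -1.17 -4.755 2.55
endloop
endfacet
facet normal 0.304 0.411 -0.859
outer loop
vertex -1.284 -3.609 2.26
vertex -0.452 -2.997 2.847
vertex -0.204 -4.077 2.418
endloop
endfacet
facet normal 0.784 -0.400 0.474
outer loop
vertex -0.268 -4.852 3.317
vertex 0.176 -3.765 3.5
vertex -0.556 -4.251 4.3
endloop
endfacet
facet normal 0.204 -0.808 0.553
outer loop
vertex -0.268 -4.852 3.317
vertex -0.556 -4.251 4.3
vertex -1.388 -4.863 3.713
endloop
endfacet
facet normal -0.025 -0.995 -0.097
outer loop
vertex -0.268 -4.852 3.317
vertex -1.388 -4.863 3.713
vertex -1.17 -4.755 2.55
endloop
endfacet
facet normal 0.415 -0.704 -0.577
outer loop
vertex -0.268 -4.852 3.317
vertex -1.17 -4.755 2.55
vertex -0.204 -4.077 2.418
endloop
endfacet
facet normal 0.915 -0.336 -0.224
outer loop
vertex -0.268 -4.852 3.317
vertex -0.204 -4.077 2.418
vertex 0.176 -3.765 3.5
endloop
endfacet
facet normal 0.635 0.248 0.732
outer loop
vertex -0.556 -4.251 4.3
vertex 0.176 -3.765 3.5
vertex -0.67 -3.105 4.01
endloop
endfacet
facet normal -0.304 -0.411 0.859
outer loop
vertex -1.388 -4.863 3.713
vertex -0.556 -4.251 4.3
vertex -1.636 -3.783 4.142
endloop
endfacet
facet normal -0.673 -0.714 -0.192
outer loop
vertex -1.17 -4.755 2.55
vertex -1.388 -4.863 3.713
vertex -2.016 -4.095 3.06
endloop
endfacet
facet normal 0.037 -0.242 -0.970
outer loop
vertex -0.204 -4.077 2.418
vertex -1.17 -4.755 2.55
vertex -1.284 -3.609 2.26
endloop
endfacet
facet normal 0.846 0.353 -0.399
outer loop
vertex 0.176 -3.765 3.5
vertex -0.204 -4.077 2.418
vertex -0.452 -2.997 2.847
endloop
endfacet
facet normal -0.748 0.639 0.181
outer loop
vertex -3.97 -3.495 -2.631
vertex -2.779 -2.547 -1.056
vertex -3.418 -2.573 -3.604
endloop
endfacet
facet normal -0.544 -0.433 -0.719
outer loop
vertex -2.341 -3.493 -3.864
vertex -3.97 -3.495 -2.631
vertex -3.418 -2.573 -3.604
endloop
endfacet
facet normal -0.748 0.639 0.181
outer loop
vertex -3.418 -2.573 -3.604
vertex -2.779 -2.547 -1.056
vertex -2.227 -1.625 -2.029
endloop
endfacet
facet normal 0.381 0.636 -0.671
outer loop
vertex -2.227 -1.625 -2.029
vertex -2.341 -3.493 -3.864
vertex -3.418 -2.573 -3.604
endloop
endfacet
facet normal -0.381 -0.636 0.671
outer loop
vertex -3.97 -3.495 -2.631
vertex -1.702 -3.467 -1.316
vertex -2.779 -2.547 -1.056
endloop
endfacet
facet normal -0.544 -0.433 -0.719
outer loop
vertex -2.893 -4.415 -2.891
vertex -3.97 -3.495 -2.631
vertex -2.341 -3.493 -3.864
endloop
endfacet
facet normal -0.381 -0.636 0.671
outer loop
vertex -2.893 -4.415 -2.891
vertex -1.702 -3.467 -1.316
vertex -3.97 -3.495 -2.631
endloop
endfacet
facet normal 0.544 0.433 0.719
outer loop
vertex -2.779 -2.547 -1.056
vertex -1.702 -3.467 -1.316
vertex -2.227 -1.625 -2.029
endloop
endfacet
facet normal 0.381 0.636 -0.671
outer loop
vertex -1.15 -2.545 -2.289
vertex -2.341 -3.493 -3.864
vertex -2.227 -1.625 -2.029
endloop
endfacet
facet normal 0.544 0.433 0.719
outer loop
vertex -2.227 -1.625 -2.029
vertex -1.702 -3.467 -1.316
vertex -1.15 -2.545 -2.289
endloop
endfacet
facet normal 0.748 -0.639 -0.181
outer loop
vertex -1.15 -2.545 -2.289
vertex -2.893 -4.415 -2.891
vertex -2.341 -3.493 -3.864
endloop
endfacet
facet normal 0.748 -0.639 -0.181
outer loop
vertex -1.702 -3.467 -1.316
vertex -2.893 -4.415 -2.891
vertex -1.15 -2.545 -2.289
endloop
endfacet

endsolid
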